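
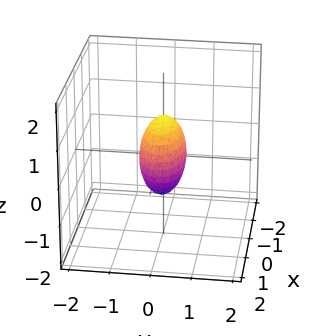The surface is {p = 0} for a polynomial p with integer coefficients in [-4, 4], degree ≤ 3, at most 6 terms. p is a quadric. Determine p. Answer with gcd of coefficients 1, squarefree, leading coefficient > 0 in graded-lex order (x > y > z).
1. deg p = 2. A closed, bounded, convex surface; a quadric.
2. Symmetries: mirror symmetry z ↦ −z ⇒ only even powers of z; mirror symmetry x ↦ −x ⇒ only even powers of x; the y ↦ −y reflection is a symmetry, so y appears only in even powers.
3. From the axis intercepts and sections: the z-axis gridline crossings are at z ∈ {-1, 1}; among the integer gridlines, it crosses the x-axis at x ∈ {-1, 1}.
4. Fitting integer coefficients to these (and the overall shape) gives p.

x^2 + 3*y^2 + z^2 - 1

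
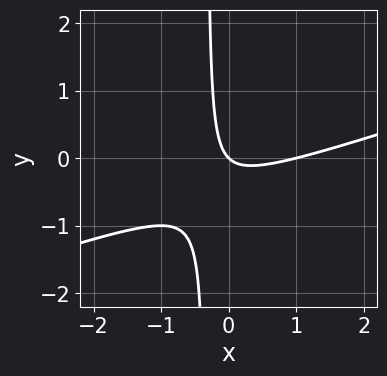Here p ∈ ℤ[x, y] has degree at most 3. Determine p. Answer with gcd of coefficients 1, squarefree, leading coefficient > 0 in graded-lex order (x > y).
x^2 - 3*x*y - x - y

(a) Degree: the shape is more complex than any degree-1 curve, so deg p = 2.
(b) From the axis intercepts and sections: the x-axis gridline crossings are at x ∈ {0, 1}; it crosses the y-axis at the gridline y = 0.
(c) Solving for integer coefficients yields p as stated.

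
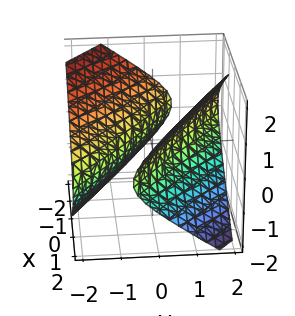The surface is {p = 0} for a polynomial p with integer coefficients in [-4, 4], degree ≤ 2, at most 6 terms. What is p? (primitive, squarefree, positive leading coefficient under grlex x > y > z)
x^2 + 3*x*y + 2*y^2 + y*z - 3*z^2 - 1

(a) There are 2 components. They look like related sheets of one shape, so recover p as a whole.
(b) Degree: a generic line meets the surface in up to 2 points, so deg p = 2.
(c) Reading off the gridlines: among the integer gridlines, it crosses the x-axis at x ∈ {-1, 1}; no z-intercept at any integer in the box.
(d) Assembling these constraints gives the stated polynomial.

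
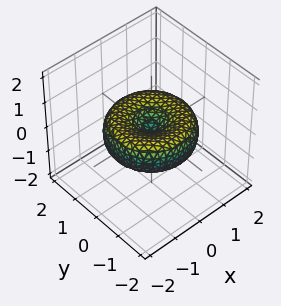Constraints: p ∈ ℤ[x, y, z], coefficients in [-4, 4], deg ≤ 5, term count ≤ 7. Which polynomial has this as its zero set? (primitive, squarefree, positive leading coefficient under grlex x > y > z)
x^4 + 2*x^2*y^2 + y^4 - 2*x^2 - 2*y^2 + 3*z^2

First, the degree is 4 — no degree-3 surface has this shape.
Then, symmetry: the z-axis is an axis of rotation, so x and y enter only as x² + y².
Then, from the visible intercepts: one x-axis crossing is at x = 0; it crosses the z-axis at the gridline z = 0.
Finally, together with the visible shape, these determine p as stated.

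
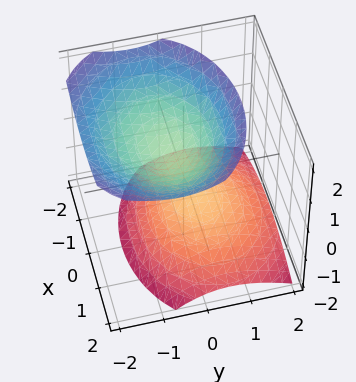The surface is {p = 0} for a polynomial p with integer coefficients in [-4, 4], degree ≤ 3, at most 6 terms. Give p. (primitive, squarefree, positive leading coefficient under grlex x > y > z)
The picture has 2 separate pieces.
The degree is 2 — the shape is more complex than any degree-1 surface.
From the axis intercepts and sections: it misses every integer gridline on the x-axis; it misses every integer gridline on the y-axis.
Putting this together gives p.

2*x^2 + 3*y^2 + 2*y*z - 3*z^2 + 2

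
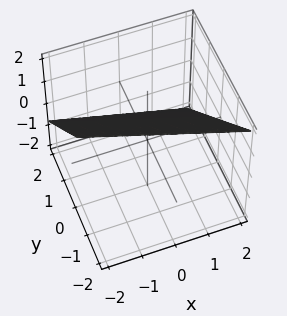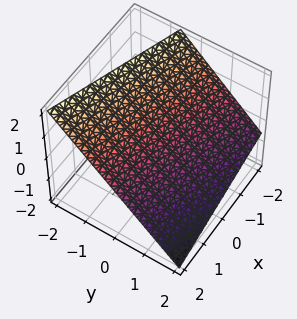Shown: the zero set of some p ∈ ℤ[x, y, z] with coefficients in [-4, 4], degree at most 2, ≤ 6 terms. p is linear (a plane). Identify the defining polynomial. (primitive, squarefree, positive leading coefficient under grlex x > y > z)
First, deg p = 1.
Then, against the integer gridlines: one x-axis crossing is at x = 2.
Finally, assembling these constraints gives the stated polynomial.

x + 3*y + 3*z - 2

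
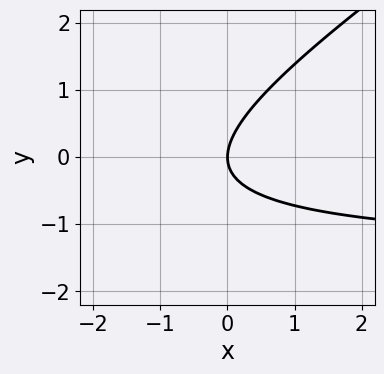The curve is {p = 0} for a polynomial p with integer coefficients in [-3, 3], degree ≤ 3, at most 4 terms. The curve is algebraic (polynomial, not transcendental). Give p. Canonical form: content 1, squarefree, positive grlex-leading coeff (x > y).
2*x*y - 3*y^2 + 3*x

First, the degree is 2 — a generic line meets the curve in up to 2 points.
Next, observable constraints: one x-axis crossing is at x = 0; it meets the y-axis at y = 0 (among the integer gridlines).
Finally, assembling these constraints gives the stated polynomial.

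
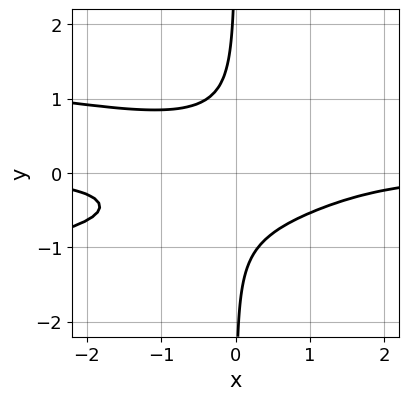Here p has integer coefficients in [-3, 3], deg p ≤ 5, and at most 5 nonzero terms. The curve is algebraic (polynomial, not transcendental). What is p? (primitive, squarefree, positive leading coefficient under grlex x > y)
3*x*y^3 + x^2*y + 1

First, deg p = 4. The shape is more complex than any degree-3 curve.
Next, from the axis intercepts and sections: the curve avoids every integer y-axis point in the box; no x-intercept at any integer in the box.
Finally, these observations pin down the coefficients.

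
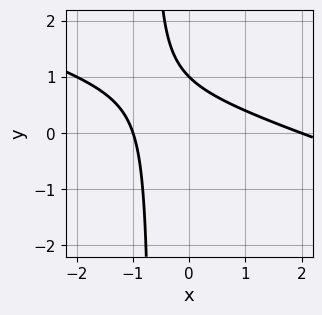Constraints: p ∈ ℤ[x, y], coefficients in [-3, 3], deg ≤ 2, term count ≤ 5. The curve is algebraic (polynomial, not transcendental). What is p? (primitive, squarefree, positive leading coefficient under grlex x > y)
x^2 + 3*x*y - x + 2*y - 2

1. deg p = 2. The shape is more complex than any degree-1 curve.
2. Checking where it meets the axes: among the integer gridlines, it crosses the x-axis at x ∈ {-1, 2}; it crosses the y-axis at the gridline y = 1.
3. Putting this together gives p.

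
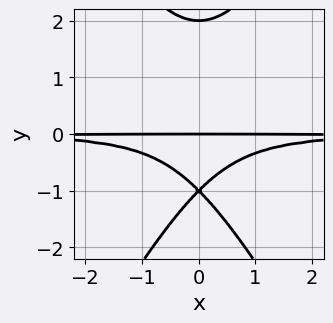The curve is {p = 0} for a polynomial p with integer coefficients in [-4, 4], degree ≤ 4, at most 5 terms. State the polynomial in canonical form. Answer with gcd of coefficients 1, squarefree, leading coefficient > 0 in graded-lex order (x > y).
3*x^2*y^2 - y^4 + 3*y^2 + 2*y

First, deg p = 4.
Then, symmetries: the x ↦ −x reflection is a symmetry, so x appears only in even powers.
Next, from the axis intercepts and sections: among the integer gridlines, it crosses the y-axis at y ∈ {-1, 0, 2}; every point of the x-axis in the box is on the curve.
Finally, putting this together gives p.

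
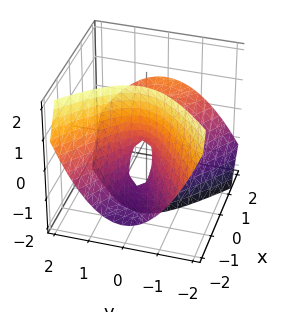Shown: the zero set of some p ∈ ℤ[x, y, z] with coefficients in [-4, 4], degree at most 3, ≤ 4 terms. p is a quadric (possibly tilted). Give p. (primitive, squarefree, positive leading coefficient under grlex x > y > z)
First, degree: a generic line meets the surface in up to 2 points, so deg p = 2.
Next, checking where it meets the axes: it meets the y-axis at y = 0 (among the integer gridlines); it meets the x-axis at x = 0 (among the integer gridlines).
Finally, matching integer coefficients to the picture gives p.

x^2 - 2*x*z - 2*y^2 - z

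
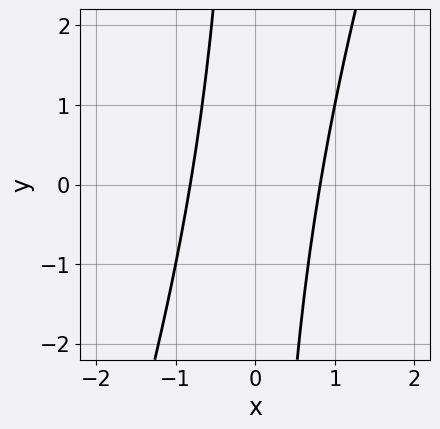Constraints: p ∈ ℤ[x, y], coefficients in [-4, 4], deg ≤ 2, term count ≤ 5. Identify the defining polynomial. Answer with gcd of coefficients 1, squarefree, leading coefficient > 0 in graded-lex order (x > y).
Degree: the shape is more complex than any degree-1 curve, so deg p = 2.
Against the integer gridlines: no y-intercept at any integer in the box.
Assembling these constraints gives the stated polynomial.

3*x^2 - x*y - 2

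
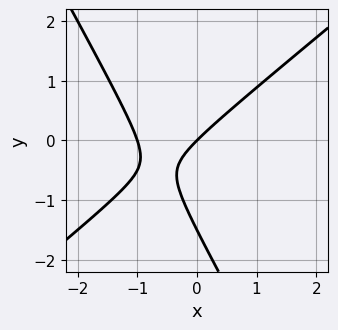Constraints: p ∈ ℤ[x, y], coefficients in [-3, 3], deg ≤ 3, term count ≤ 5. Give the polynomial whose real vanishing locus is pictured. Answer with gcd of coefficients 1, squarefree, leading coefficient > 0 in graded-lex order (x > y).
1. The degree is 2 — a generic line meets the curve in up to 2 points.
2. From the visible intercepts: the x-axis gridline crossings are at x ∈ {-1, 0}; it meets the y-axis at y = 0 (among the integer gridlines).
3. Fitting integer coefficients to these (and the overall shape) gives p.

3*x^2 - 2*x*y - 2*y^2 + 3*x - 3*y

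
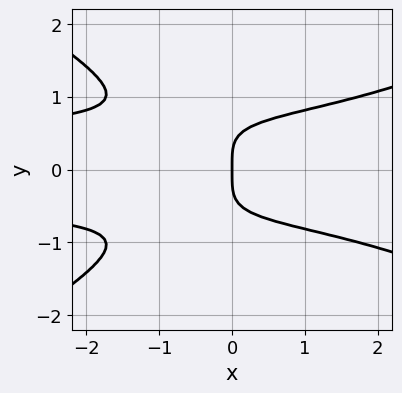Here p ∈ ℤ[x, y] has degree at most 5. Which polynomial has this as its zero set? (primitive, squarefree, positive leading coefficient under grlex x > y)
x^2*y^2 - 3*y^4 - 2*x*y^2 + 2*x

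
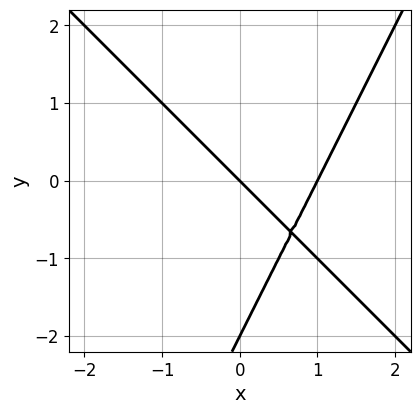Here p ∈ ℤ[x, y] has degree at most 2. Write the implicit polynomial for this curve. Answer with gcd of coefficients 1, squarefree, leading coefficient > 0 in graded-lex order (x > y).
1. The degree is 2 — the shape is more complex than any degree-1 curve.
2. From the visible intercepts: among the integer gridlines, it crosses the y-axis at y ∈ {-2, 0}; the x-axis gridline crossings are at x ∈ {0, 1}.
3. The integer polynomial consistent with all of this is the stated p.

2*x^2 + x*y - y^2 - 2*x - 2*y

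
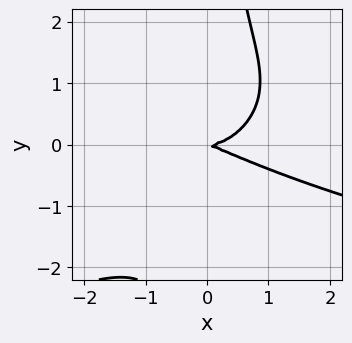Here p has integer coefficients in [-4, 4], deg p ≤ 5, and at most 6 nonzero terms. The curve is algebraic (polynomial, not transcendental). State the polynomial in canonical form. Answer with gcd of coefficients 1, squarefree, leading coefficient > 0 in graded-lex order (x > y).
2*x*y^3 + x^3 + 2*x^2*y - x*y - 3*y^2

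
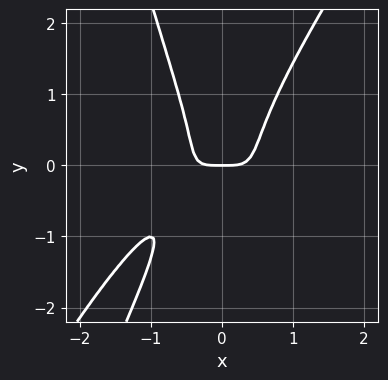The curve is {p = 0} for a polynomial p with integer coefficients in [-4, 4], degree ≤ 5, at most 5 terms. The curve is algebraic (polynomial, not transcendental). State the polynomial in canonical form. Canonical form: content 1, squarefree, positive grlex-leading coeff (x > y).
(a) Degree: a generic line meets the curve in up to 4 points, so deg p = 4.
(b) Observable constraints: it meets the x-axis at x = 0 (among the integer gridlines); it meets the y-axis at y = 0 (among the integer gridlines).
(c) The integer polynomial consistent with all of this is the stated p.

3*x^4 - 2*x^3*y + 3*x^2*y - y^3 - y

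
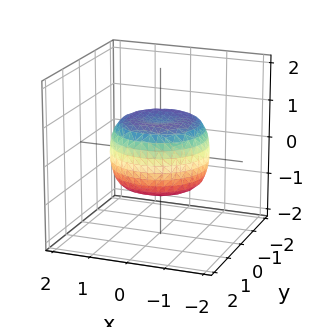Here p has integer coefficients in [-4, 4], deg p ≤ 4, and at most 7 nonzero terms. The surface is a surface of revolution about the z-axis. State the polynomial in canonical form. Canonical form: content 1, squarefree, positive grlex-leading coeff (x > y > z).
2*x^4 + 4*x^2*y^2 + 2*y^4 - 2*x^2 - 2*y^2 + 3*z^2 - 2

Degree: no degree-3 surface has this shape, so deg p = 4.
By symmetry, every cross-section ⟂ z is a circle, so x, y appear only via x² + y².
Observable constraints: a circular section at z = 0 has radius between 1 and 2.
Fitting integer coefficients to these (and the overall shape) gives p.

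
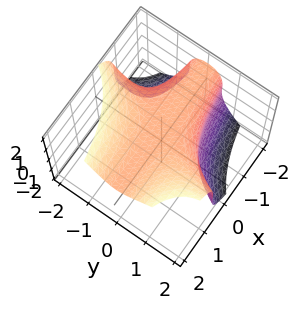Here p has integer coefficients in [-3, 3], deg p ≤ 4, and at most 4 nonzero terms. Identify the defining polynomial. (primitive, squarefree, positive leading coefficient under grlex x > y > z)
3*x*y^2 - y^3 - z^3 + 2

(a) Degree: the shape is more complex than any degree-2 surface, so deg p = 3.
(b) Reading off the gridlines: the surface avoids every integer x-axis point in the box.
(c) These observations pin down the coefficients.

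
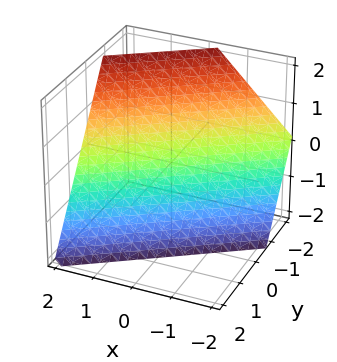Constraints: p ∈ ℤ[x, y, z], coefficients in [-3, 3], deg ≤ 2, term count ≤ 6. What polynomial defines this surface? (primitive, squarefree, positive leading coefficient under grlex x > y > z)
2*x - 3*y - 2*z - 2

(a) deg p = 1. The surface is flat (a plane).
(b) From the axis intercepts and sections: it crosses the x-axis at the gridline x = 1; it crosses the z-axis at the gridline z = -1.
(c) Assembling these constraints gives the stated polynomial.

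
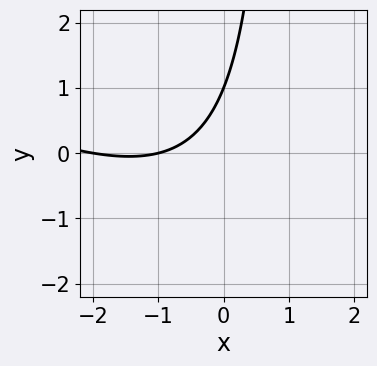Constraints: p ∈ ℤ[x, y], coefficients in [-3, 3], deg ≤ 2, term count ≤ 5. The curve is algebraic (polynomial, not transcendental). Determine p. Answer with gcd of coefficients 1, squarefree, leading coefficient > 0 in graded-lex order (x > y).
x^2 + 2*x*y + 3*x - 2*y + 2

First, degree: a generic line meets the curve in up to 2 points, so deg p = 2.
Then, reading off the gridlines: one y-axis crossing is at y = 1; the x-axis gridline crossings are at x ∈ {-2, -1}.
Finally, these observations pin down the coefficients.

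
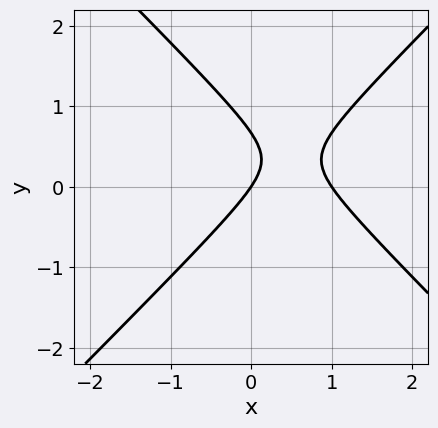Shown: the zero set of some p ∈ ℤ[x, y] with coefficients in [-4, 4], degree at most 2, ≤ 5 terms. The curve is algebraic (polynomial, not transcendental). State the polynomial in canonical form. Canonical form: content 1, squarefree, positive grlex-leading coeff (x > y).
3*x^2 - 3*y^2 - 3*x + 2*y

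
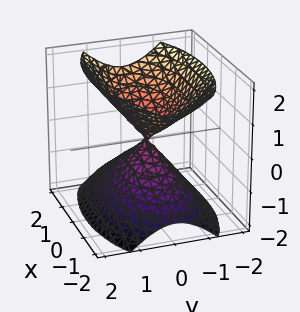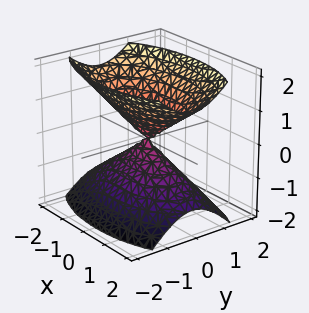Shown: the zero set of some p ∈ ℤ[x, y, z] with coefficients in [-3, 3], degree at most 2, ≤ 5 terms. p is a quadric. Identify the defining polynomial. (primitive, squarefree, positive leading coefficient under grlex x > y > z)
(a) I count 2 distinct pieces. Treating them together as one polynomial.
(b) The degree is 2 — two nappes meeting at a single point; a quadric.
(c) Symmetries: it's symmetric under z → −z, forcing even powers of z; it's symmetric under x → −x, forcing even powers of x; it's symmetric under y → −y, forcing even powers of y.
(d) From the visible intercepts: it meets the y-axis at y = 0 (among the integer gridlines); it crosses the z-axis at the gridline z = 0; it crosses the x-axis at the gridline x = 0.
(e) Fitting integer coefficients to these (and the overall shape) gives p.

x^2 + 3*y^2 - 2*z^2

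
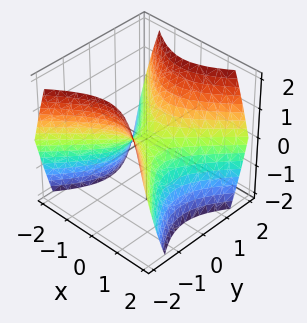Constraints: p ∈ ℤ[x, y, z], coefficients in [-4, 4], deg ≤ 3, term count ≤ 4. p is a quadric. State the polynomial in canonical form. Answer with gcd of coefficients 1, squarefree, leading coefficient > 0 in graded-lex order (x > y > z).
(a) deg p = 2.
(b) Symmetries: the y ↦ −y reflection is a symmetry, so y appears only in even powers; the x ↦ −x reflection is a symmetry, so x appears only in even powers.
(c) From the axis intercepts and sections: it crosses the x-axis at the gridline x = 0; one z-axis crossing is at z = 0.
(d) The integer polynomial consistent with all of this is the stated p.

x^2 - y^2 + z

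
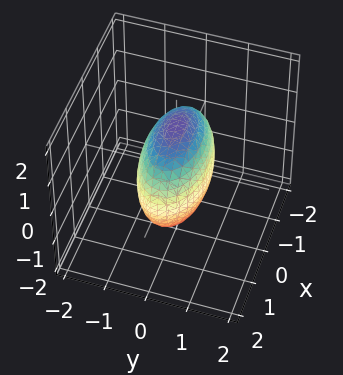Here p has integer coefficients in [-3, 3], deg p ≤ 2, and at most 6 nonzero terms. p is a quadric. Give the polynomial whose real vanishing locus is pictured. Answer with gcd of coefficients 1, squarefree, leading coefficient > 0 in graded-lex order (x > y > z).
First, degree: bounded and convex; a quadric, so deg p = 2.
Next, symmetries: it's symmetric under y → −y, forcing even powers of y; the x ↦ −x reflection is a symmetry, so x appears only in even powers; it's symmetric under z → −z, forcing even powers of z.
Finally, fitting integer coefficients to these (and the overall shape) gives p.

x^2 + 3*y^2 + z^2 - 2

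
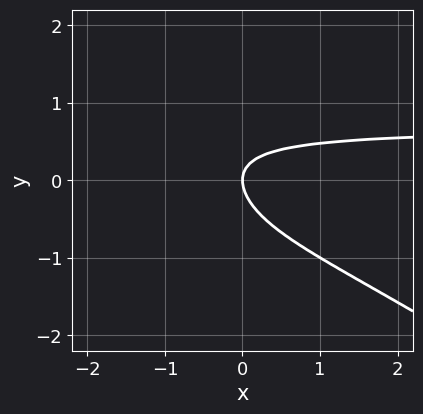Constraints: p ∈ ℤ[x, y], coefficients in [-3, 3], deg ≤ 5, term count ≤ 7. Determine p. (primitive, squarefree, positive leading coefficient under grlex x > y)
2*x*y^3 + 3*y^4 + 2*x*y + 3*y^2 - 2*x

First, deg p = 4. The shape is more complex than any degree-3 curve.
Then, from the axis intercepts and sections: one x-axis crossing is at x = 0; it meets the y-axis at y = 0 (among the integer gridlines).
Finally, fitting integer coefficients to these (and the overall shape) gives p.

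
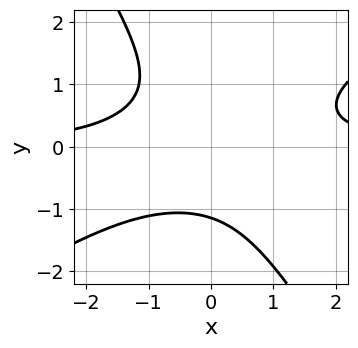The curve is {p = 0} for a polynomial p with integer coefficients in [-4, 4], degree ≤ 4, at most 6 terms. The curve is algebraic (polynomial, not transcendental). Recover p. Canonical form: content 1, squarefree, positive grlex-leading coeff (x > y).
First, degree: the shape is more complex than any degree-2 curve, so deg p = 3.
Then, against the integer gridlines: the curve avoids every integer x-axis point in the box.
Finally, solving for integer coefficients yields p as stated.

2*x^2*y - 2*x*y^2 - 2*y^3 - 3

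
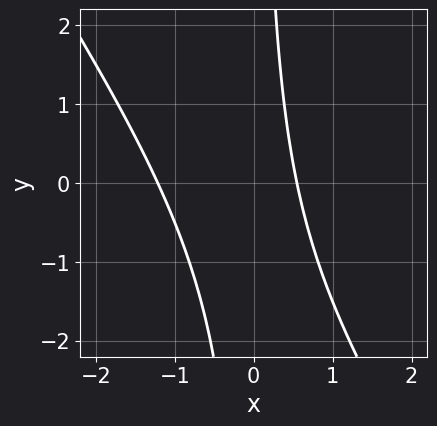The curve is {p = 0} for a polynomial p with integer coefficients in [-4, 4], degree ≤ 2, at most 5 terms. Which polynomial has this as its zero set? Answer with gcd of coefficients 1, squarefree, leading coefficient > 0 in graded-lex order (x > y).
3*x^2 + 2*x*y + 2*x - 2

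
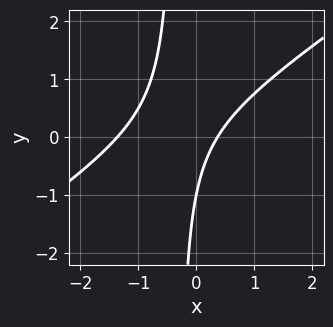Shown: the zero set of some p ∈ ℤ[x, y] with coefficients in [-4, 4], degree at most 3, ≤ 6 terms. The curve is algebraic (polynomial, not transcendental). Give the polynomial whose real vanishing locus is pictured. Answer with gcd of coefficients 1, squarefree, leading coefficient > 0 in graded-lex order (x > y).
2*x^2 - 3*x*y + 2*x - y - 1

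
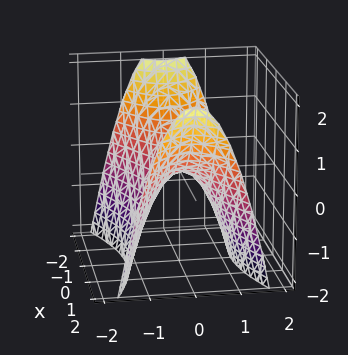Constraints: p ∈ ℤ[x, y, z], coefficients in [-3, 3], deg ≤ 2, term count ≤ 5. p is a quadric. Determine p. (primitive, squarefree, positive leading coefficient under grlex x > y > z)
(a) Degree: a hyperbolic paraboloid; a quadric, so deg p = 2.
(b) Symmetries: mirror symmetry x ↦ −x ⇒ only even powers of x; it's symmetric under y → −y, forcing even powers of y.
(c) Checking where it meets the axes: it crosses the x-axis at the gridline x = 0; it meets the z-axis at z = 0 (among the integer gridlines); it crosses the y-axis at the gridline y = 0.
(d) Putting this together gives p.

x^2 - 3*y^2 - 2*z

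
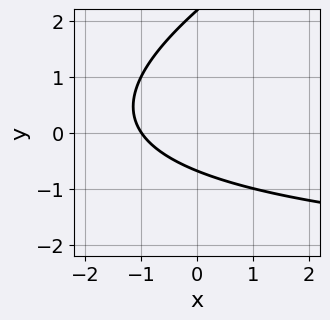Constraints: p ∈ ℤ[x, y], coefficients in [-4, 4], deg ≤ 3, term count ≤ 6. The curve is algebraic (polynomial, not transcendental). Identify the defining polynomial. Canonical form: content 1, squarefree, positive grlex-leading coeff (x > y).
x*y - 2*y^2 + 3*x + 3*y + 3

(a) Degree: no degree-1 curve has this shape, so deg p = 2.
(b) Reading off the gridlines: one x-axis crossing is at x = -1.
(c) Matching integer coefficients to the picture gives p.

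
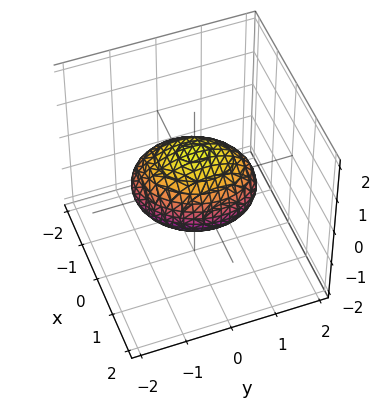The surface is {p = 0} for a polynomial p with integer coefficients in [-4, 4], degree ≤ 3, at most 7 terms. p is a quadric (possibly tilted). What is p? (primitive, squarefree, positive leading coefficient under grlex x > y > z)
3*x^2 - x*y + 2*y^2 + 3*z^2 - 3

Degree: no degree-1 surface has this shape, so deg p = 2.
From the axis intercepts and sections: among the integer gridlines, it crosses the x-axis at x ∈ {-1, 1}; the z-axis gridline crossings are at z ∈ {-1, 1}.
Matching integer coefficients to the picture gives p.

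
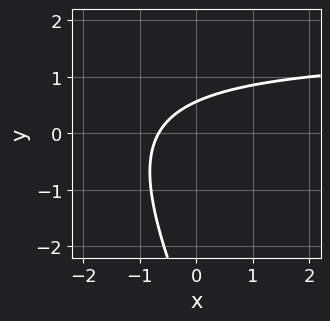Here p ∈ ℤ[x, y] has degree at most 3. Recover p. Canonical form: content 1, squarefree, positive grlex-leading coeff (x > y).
2*x*y + y^2 - 3*x + 3*y - 2

1. Degree: the shape is more complex than any degree-1 curve, so deg p = 2.
2. Matching integer coefficients to the picture gives p.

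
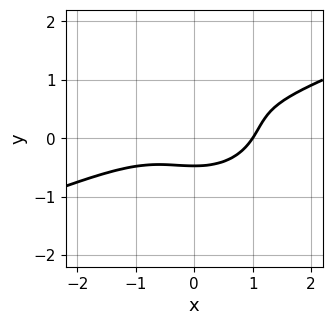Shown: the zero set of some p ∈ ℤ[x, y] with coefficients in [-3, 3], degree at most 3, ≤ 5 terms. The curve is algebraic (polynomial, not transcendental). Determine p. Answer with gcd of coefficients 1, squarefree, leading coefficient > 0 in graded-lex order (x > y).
x^3 - 2*x^2*y - 3*y^3 + 3*y^2 - 1

1. deg p = 3.
2. Against the integer gridlines: one x-axis crossing is at x = 1.
3. Fitting integer coefficients to these (and the overall shape) gives p.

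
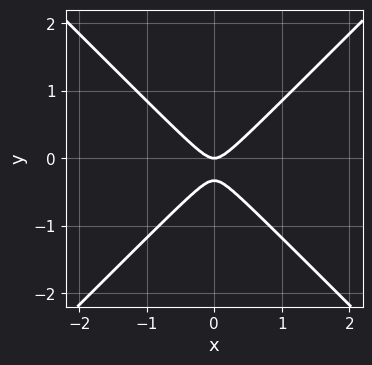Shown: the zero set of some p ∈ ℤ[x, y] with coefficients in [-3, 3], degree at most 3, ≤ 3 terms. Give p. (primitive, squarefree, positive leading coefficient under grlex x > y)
The degree is 2 — no degree-1 curve has this shape.
Symmetries: the x ↦ −x reflection is a symmetry, so x appears only in even powers.
Reading off the gridlines: one y-axis crossing is at y = 0; it crosses the x-axis at the gridline x = 0.
Matching integer coefficients to the picture gives p.

3*x^2 - 3*y^2 - y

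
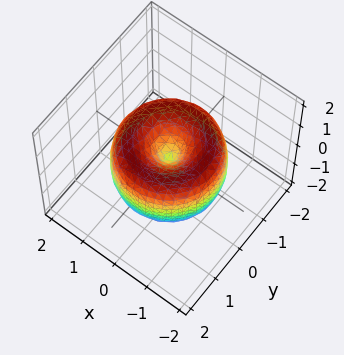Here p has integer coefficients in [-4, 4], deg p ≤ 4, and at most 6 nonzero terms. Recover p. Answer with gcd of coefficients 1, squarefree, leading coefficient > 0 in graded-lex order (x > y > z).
(a) The degree is 4 — the shape is more complex than any degree-3 surface.
(b) Symmetry: every cross-section ⟂ z is a circle, so x, y appear only via x² + y².
(c) From the visible intercepts: it crosses the y-axis at the gridline y = 0; it crosses the x-axis at the gridline x = 0; one z-axis crossing is at z = 0.
(d) Fitting integer coefficients to these (and the overall shape) gives p.

x^4 + 2*x^2*y^2 + y^4 - 2*x^2 - 2*y^2 + z^2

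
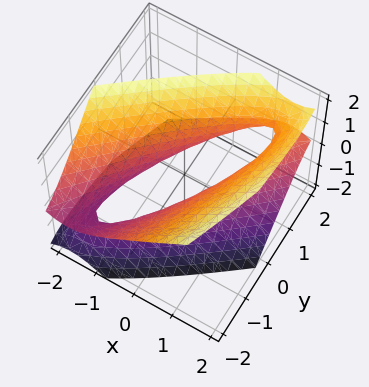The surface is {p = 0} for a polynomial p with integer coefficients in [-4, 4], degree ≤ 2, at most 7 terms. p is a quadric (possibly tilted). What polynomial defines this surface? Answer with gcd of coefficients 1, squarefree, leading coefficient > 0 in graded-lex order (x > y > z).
2*x^2 - 3*x*y + y^2 + 2*y*z - 2*z^2 - 1

1. Degree: the shape is more complex than any degree-1 surface, so deg p = 2.
2. From the visible intercepts: the surface avoids every integer z-axis point in the box; among the integer gridlines, it crosses the y-axis at y ∈ {-1, 1}.
3. Solving for integer coefficients yields p as stated.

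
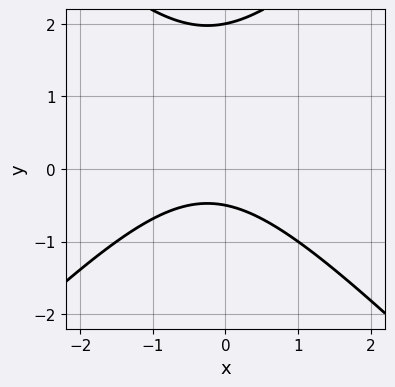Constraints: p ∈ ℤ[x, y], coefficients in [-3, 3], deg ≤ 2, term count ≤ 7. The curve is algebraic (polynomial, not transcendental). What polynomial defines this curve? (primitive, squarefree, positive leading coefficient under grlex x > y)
2*x^2 - 2*y^2 + x + 3*y + 2

First, the degree is 2 — no degree-1 curve has this shape.
Next, reading off the gridlines: one y-axis crossing is at y = 2; it misses every integer gridline on the x-axis.
Finally, putting this together gives p.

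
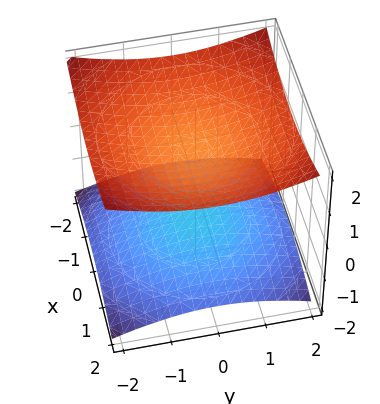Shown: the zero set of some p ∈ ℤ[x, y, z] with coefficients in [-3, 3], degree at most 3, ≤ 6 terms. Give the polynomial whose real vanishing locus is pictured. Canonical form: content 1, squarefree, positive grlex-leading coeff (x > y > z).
x^2 + y^2 - 3*z^2 + 3

1. The picture has 2 separate pieces. They look like related sheets of one shape, so recover p as a whole.
2. Degree: two separate bowl-shaped sheets opening away from each other; a quadric, so deg p = 2.
3. Symmetry: the surface is invariant under rotation about z: p = q(x² + y², z); mirror symmetry z ↦ −z ⇒ only even powers of z.
4. From the axis intercepts and sections: no y-intercept at any integer in the box; no x-intercept at any integer in the box; the z-axis gridline crossings are at z ∈ {-1, 1}.
5. Solving for integer coefficients yields p as stated.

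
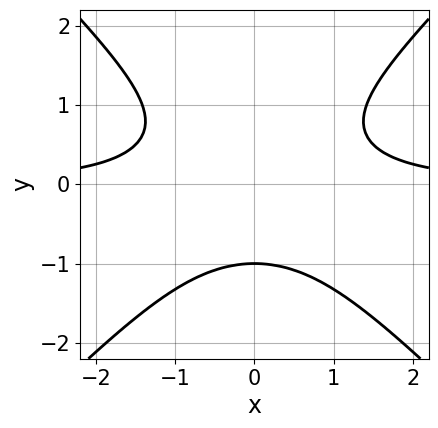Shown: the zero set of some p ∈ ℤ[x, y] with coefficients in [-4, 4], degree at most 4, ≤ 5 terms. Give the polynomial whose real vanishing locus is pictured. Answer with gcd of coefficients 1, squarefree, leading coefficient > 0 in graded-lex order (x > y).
First, deg p = 3.
Next, symmetries: it's symmetric under x → −x, forcing even powers of x.
Then, against the integer gridlines: it meets the y-axis at y = -1 (among the integer gridlines); it misses every integer gridline on the x-axis.
Finally, assembling these constraints gives the stated polynomial.

x^2*y - y^3 - 1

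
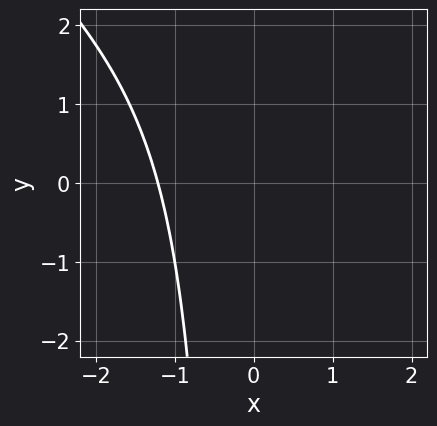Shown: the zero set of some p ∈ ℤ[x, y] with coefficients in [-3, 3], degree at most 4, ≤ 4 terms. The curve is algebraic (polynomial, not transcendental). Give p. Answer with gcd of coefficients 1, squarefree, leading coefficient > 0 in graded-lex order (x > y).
deg p = 3. The shape is more complex than any degree-2 curve.
Against the integer gridlines: no y-intercept at any integer in the box.
These observations pin down the coefficients.

x^3 + x^2*y + x + 3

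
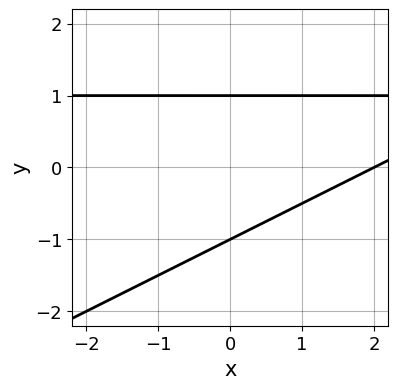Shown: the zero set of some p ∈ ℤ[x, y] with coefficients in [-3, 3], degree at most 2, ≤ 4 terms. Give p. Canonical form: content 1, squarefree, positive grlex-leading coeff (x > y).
x*y - 2*y^2 - x + 2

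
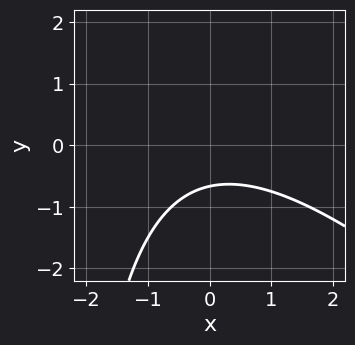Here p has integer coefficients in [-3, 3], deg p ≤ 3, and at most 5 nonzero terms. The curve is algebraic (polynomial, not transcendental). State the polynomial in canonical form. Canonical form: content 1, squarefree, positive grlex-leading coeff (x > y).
First, the degree is 2 — no degree-1 curve has this shape.
Then, observable constraints: the curve avoids every integer x-axis point in the box.
Finally, solving for integer coefficients yields p as stated.

x^2 + x*y + 3*y + 2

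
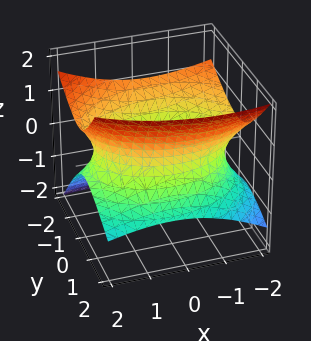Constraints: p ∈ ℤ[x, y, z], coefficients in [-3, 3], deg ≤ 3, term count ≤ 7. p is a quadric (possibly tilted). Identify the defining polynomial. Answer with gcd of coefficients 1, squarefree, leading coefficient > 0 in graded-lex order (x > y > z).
x^2 + x*z + 2*y^2 + 2*y*z - 3*z^2 - 3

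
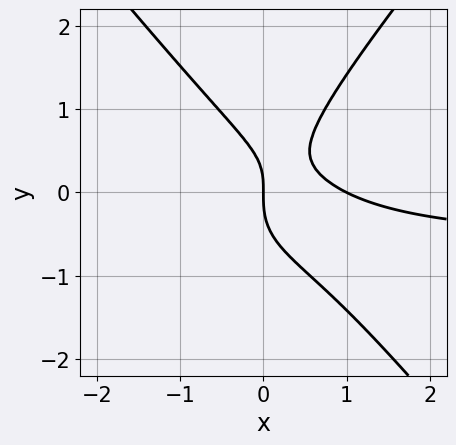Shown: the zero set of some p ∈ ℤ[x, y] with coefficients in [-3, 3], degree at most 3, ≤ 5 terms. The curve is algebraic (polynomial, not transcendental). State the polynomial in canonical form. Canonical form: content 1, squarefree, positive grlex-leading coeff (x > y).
3*x^2*y - 2*y^3 + 2*x^2 + x*y - 2*x

deg p = 3. No degree-2 curve has this shape.
Against the integer gridlines: among the integer gridlines, it crosses the x-axis at x ∈ {0, 1}; it crosses the y-axis at the gridline y = 0.
Together with the visible shape, these determine p as stated.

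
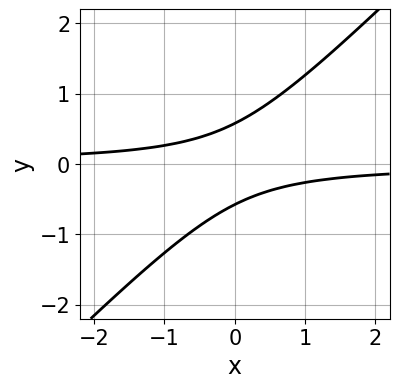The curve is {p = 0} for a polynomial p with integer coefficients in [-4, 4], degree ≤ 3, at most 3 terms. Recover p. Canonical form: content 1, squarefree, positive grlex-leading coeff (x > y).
3*x*y - 3*y^2 + 1

deg p = 2. No degree-1 curve has this shape.
From the axis intercepts and sections: no x-intercept at any integer in the box.
Solving for integer coefficients yields p as stated.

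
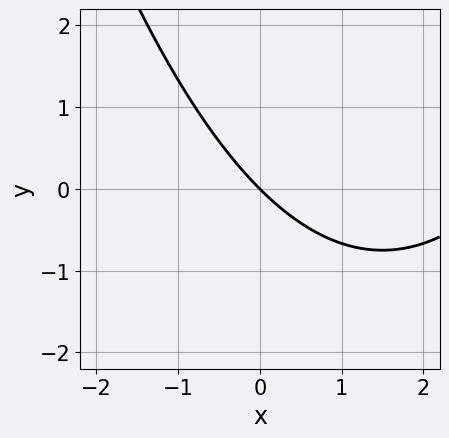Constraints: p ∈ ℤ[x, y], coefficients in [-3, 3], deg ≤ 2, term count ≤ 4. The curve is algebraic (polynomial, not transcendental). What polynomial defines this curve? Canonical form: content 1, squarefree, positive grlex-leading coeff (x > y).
x^2 - 3*x - 3*y

1. deg p = 2. No degree-1 curve has this shape.
2. Reading off the gridlines: it meets the x-axis at x = 0 (among the integer gridlines); one y-axis crossing is at y = 0.
3. Assembling these constraints gives the stated polynomial.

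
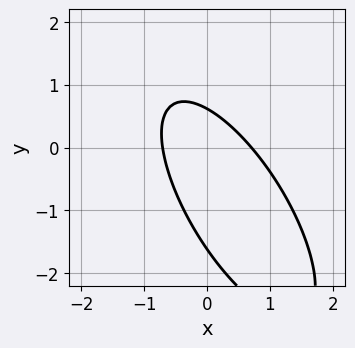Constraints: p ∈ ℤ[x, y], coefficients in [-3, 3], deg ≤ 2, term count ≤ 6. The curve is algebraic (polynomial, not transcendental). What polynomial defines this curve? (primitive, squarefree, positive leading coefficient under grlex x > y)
2*x^2 + 2*x*y + y^2 + y - 1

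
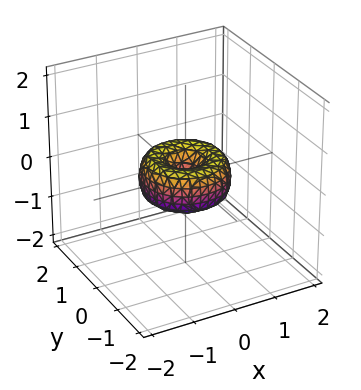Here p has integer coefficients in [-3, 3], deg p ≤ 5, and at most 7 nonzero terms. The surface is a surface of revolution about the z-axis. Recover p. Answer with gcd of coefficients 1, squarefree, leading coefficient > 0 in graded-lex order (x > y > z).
x^4 + 2*x^2*y^2 + y^4 - x^2 - y^2 + z^2

(a) deg p = 4.
(b) Symmetry: every cross-section ⟂ z is a circle, so x, y appear only via x² + y².
(c) Checking where it meets the axes: it crosses the z-axis at the gridline z = 0; a circular section at z = 0 has radius exactly 1; among the integer gridlines, it crosses the x-axis at x ∈ {-1, 0, 1}.
(d) Together with the visible shape, these determine p as stated.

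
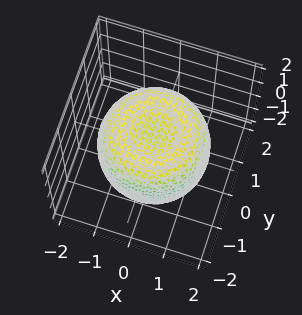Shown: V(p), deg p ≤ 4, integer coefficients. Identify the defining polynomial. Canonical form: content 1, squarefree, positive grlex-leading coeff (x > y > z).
First, deg p = 4. No degree-3 surface has this shape.
Then, symmetries: rotational symmetry about the z-axis ⇒ p depends on x, y only through x² + y².
Then, reading off the gridlines: a circular section at z = -1 has radius between 1 and 2; the z-axis gridline crossings are at z ∈ {-1, 1}.
Finally, putting this together gives p.

2*x^4 + 4*x^2*y^2 + 2*y^4 - 3*x^2 - 3*y^2 + 3*z^2 - 3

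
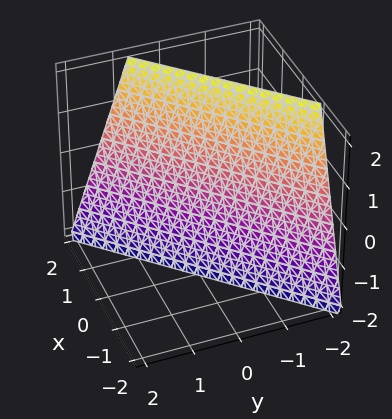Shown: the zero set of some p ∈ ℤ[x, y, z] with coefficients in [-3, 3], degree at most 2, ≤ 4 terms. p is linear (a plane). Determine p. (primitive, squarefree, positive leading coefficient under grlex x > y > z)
(a) deg p = 1. The surface is flat (a plane).
(b) Checking where it meets the axes: it meets the z-axis at z = -2 (among the integer gridlines).
(c) Matching integer coefficients to the picture gives p.

3*x - 3*y - z - 2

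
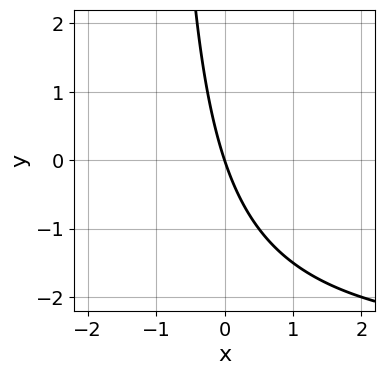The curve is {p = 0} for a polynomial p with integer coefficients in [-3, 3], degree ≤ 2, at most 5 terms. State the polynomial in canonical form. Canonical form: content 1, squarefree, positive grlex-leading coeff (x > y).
x*y + 3*x + y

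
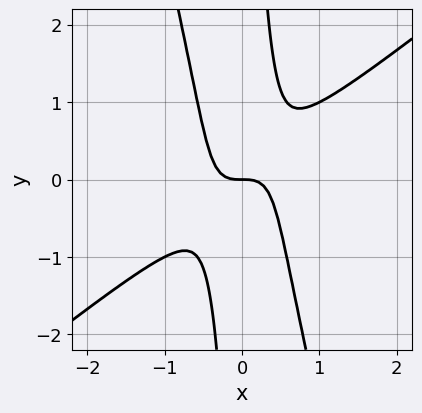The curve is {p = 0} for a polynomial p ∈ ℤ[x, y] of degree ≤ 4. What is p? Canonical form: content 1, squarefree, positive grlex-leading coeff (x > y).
1. deg p = 3. The shape is more complex than any degree-2 curve.
2. From the visible intercepts: one y-axis crossing is at y = 0; it crosses the x-axis at the gridline x = 0.
3. Fitting integer coefficients to these (and the overall shape) gives p.

3*x^3 - 3*x^2*y - x*y^2 + y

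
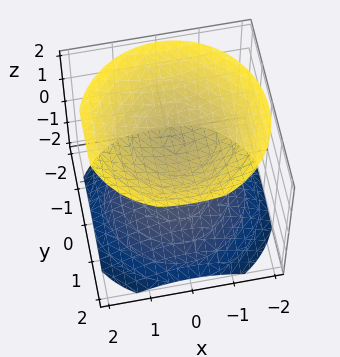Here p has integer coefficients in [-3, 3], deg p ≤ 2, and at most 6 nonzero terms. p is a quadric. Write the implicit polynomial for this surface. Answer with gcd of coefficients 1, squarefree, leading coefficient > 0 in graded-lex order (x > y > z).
2*x^2 + 2*y^2 - 3*z^2 + 3

(a) I count 2 distinct pieces. They look like related sheets of one shape, so recover p as a whole.
(b) deg p = 2. Two separate bowl-shaped sheets opening away from each other; a quadric.
(c) Symmetries: it's symmetric under z → −z, forcing even powers of z; the z-axis is an axis of rotation, so x and y enter only as x² + y².
(d) Checking where it meets the axes: among the integer gridlines, it crosses the z-axis at z ∈ {-1, 1}; no x-intercept at any integer in the box.
(e) Putting this together gives p.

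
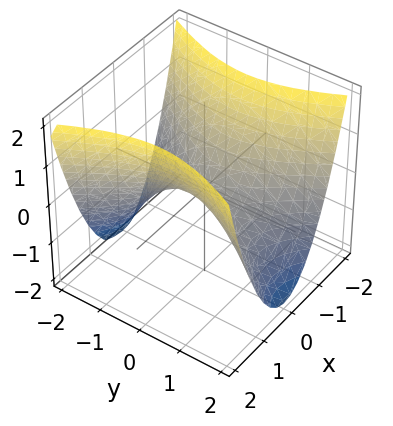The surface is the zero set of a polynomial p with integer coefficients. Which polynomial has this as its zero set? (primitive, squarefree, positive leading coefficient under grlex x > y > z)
1. Degree: a hyperbolic paraboloid; a quadric, so deg p = 2.
2. Symmetries: mirror symmetry y ↦ −y ⇒ only even powers of y; it's symmetric under x → −x, forcing even powers of x.
3. Observable constraints: it meets the y-axis at y = 0 (among the integer gridlines); it crosses the x-axis at the gridline x = 0; it meets the z-axis at z = 0 (among the integer gridlines).
4. Putting this together gives p.

2*x^2 - y^2 - 2*z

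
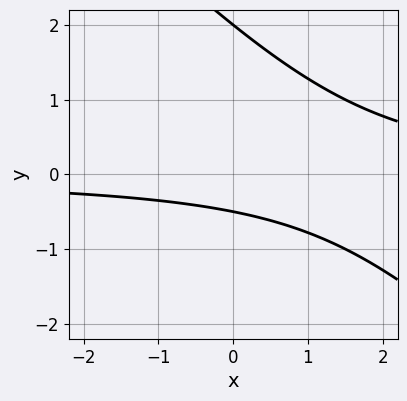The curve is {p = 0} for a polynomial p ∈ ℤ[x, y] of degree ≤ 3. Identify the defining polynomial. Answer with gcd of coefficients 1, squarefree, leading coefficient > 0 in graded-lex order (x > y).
2*x*y + 2*y^2 - 3*y - 2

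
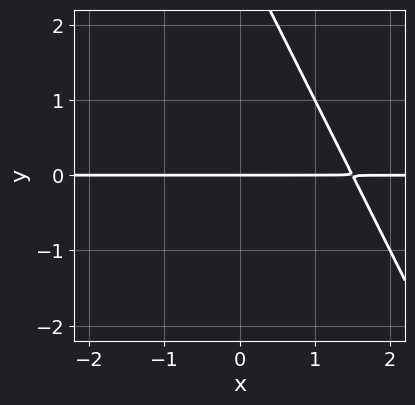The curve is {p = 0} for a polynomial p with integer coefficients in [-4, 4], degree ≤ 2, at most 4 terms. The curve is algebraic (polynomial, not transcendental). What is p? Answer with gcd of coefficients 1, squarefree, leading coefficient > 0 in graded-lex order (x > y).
2*x*y + y^2 - 3*y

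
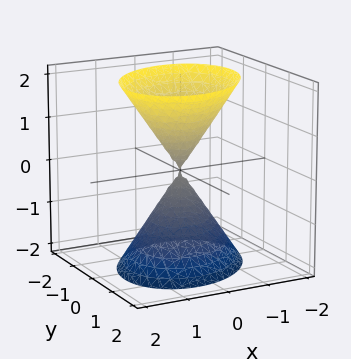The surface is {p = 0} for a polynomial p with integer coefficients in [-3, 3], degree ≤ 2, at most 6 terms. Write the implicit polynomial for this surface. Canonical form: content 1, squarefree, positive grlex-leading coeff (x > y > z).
1. The picture has 2 separate pieces. They look like related sheets of one shape, so recover p as a whole.
2. Degree: no degree-1 surface has this shape, so deg p = 2.
3. Against the integer gridlines: one z-axis crossing is at z = 0; it crosses the x-axis at the gridline x = 0.
4. Matching integer coefficients to the picture gives p.

2*x^2 - x*y + 2*y^2 - z^2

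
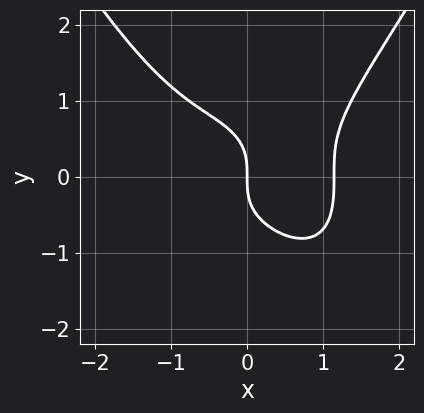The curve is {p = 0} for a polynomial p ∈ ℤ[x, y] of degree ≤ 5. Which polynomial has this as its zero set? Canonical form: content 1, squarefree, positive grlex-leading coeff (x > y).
2*x^4 - 3*y^3 - 3*x

(a) The degree is 4 — a generic line meets the curve in up to 4 points.
(b) Observable constraints: it crosses the y-axis at the gridline y = 0; one x-axis crossing is at x = 0.
(c) These observations pin down the coefficients.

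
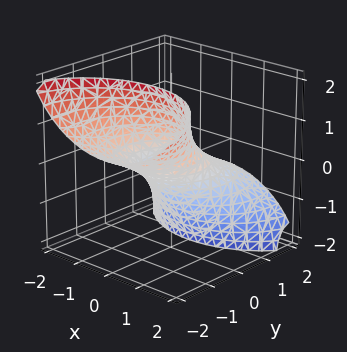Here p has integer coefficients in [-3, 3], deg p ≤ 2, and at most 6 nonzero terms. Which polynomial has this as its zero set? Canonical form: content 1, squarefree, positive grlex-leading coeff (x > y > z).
x^2 + y^2 + 3*y*z + z^2 - 1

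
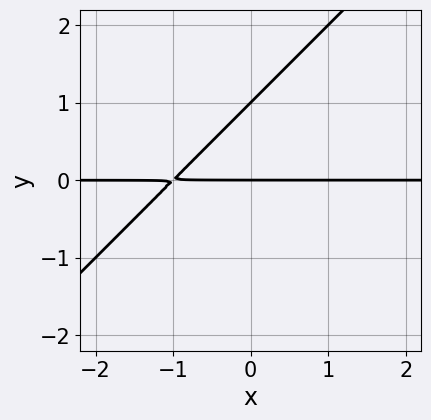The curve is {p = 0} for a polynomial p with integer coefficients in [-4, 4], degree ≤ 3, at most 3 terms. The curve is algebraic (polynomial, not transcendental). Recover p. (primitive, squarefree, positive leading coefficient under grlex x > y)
x*y - y^2 + y

First, the degree is 2 — a generic line meets the curve in up to 2 points.
Then, from the visible intercepts: the visible x-axis segment lies entirely on the curve; the y-axis gridline crossings are at y ∈ {0, 1}.
Finally, solving for integer coefficients yields p as stated.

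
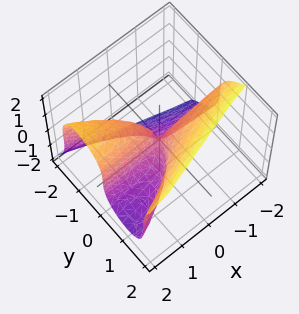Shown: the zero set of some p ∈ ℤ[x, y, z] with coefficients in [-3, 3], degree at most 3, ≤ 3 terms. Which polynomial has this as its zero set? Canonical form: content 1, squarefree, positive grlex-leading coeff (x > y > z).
1. The degree is 3 — the shape is more complex than any degree-2 surface.
2. From the visible intercepts: it crosses the z-axis at the gridline z = 0; one y-axis crossing is at y = 0; the visible x-axis segment lies entirely on the surface.
3. Assembling these constraints gives the stated polynomial.

2*y^3 - z^3 - 3*x*y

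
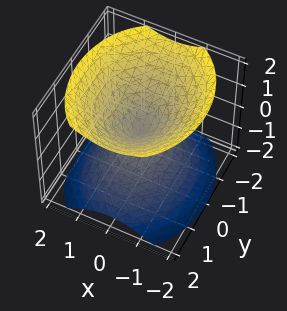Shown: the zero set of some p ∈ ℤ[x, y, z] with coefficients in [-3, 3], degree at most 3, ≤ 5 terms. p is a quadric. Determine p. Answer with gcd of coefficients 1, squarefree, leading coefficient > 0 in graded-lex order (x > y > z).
3*x^2 + 2*y^2 - 3*z^2

1. I count 2 distinct pieces.
2. deg p = 2.
3. Symmetries: it's symmetric under x → −x, forcing even powers of x; mirror symmetry y ↦ −y ⇒ only even powers of y; the z ↦ −z reflection is a symmetry, so z appears only in even powers.
4. Against the integer gridlines: it crosses the y-axis at the gridline y = 0; it meets the x-axis at x = 0 (among the integer gridlines); it meets the z-axis at z = 0 (among the integer gridlines).
5. Solving for integer coefficients yields p as stated.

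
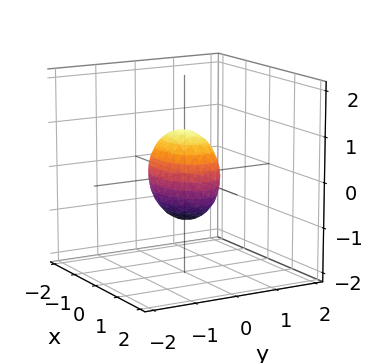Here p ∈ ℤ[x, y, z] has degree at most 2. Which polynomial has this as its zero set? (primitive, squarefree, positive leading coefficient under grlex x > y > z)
x^2 + 2*y^2 + z^2 - 1

First, the degree is 2 — a closed, bounded, convex surface; a quadric.
Then, symmetries: the x ↦ −x reflection is a symmetry, so x appears only in even powers; mirror symmetry y ↦ −y ⇒ only even powers of y; the z ↦ −z reflection is a symmetry, so z appears only in even powers.
Then, against the integer gridlines: among the integer gridlines, it crosses the z-axis at z ∈ {-1, 1}; among the integer gridlines, it crosses the x-axis at x ∈ {-1, 1}.
Finally, putting this together gives p.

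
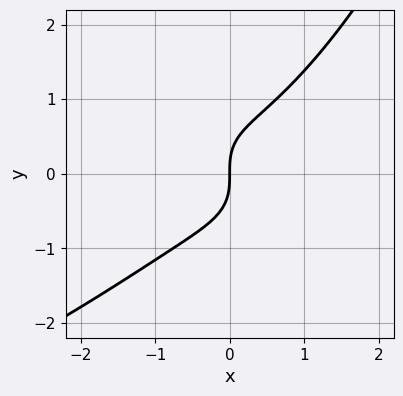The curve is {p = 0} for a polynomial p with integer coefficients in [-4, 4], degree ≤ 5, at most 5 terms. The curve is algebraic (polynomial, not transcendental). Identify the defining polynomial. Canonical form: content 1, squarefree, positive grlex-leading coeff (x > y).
x^2*y^2 + 3*x^3 - 3*y^3 + 3*x

(a) The degree is 4 — a generic line meets the curve in up to 4 points.
(b) Against the integer gridlines: one y-axis crossing is at y = 0; one x-axis crossing is at x = 0.
(c) The integer polynomial consistent with all of this is the stated p.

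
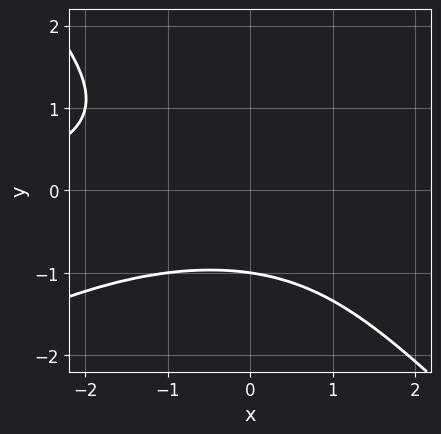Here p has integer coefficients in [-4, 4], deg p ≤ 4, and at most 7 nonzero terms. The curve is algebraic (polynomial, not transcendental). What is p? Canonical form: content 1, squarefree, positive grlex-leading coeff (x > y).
x^2*y - x*y^2 - 2*y^3 - y - 3

(a) The degree is 3 — the shape is more complex than any degree-2 curve.
(b) From the visible intercepts: it crosses the y-axis at the gridline y = -1; no x-intercept at any integer in the box.
(c) Solving for integer coefficients yields p as stated.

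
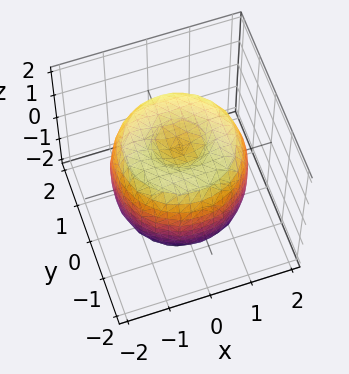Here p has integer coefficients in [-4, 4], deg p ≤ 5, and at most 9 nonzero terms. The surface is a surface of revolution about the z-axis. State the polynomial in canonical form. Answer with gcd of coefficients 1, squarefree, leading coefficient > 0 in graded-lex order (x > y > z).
First, the degree is 4 — a generic line meets the surface in up to 4 points.
Next, symmetry: every cross-section ⟂ z is a circle, so x, y appear only via x² + y².
Next, from the axis intercepts and sections: the z-axis gridline crossings are at z ∈ {-1, 1}; a circular section at z = 1 has radius between 1 and 2.
Finally, matching integer coefficients to the picture gives p.

x^4 + 2*x^2*y^2 + y^4 - 2*x^2 - 2*y^2 + z^2 - 1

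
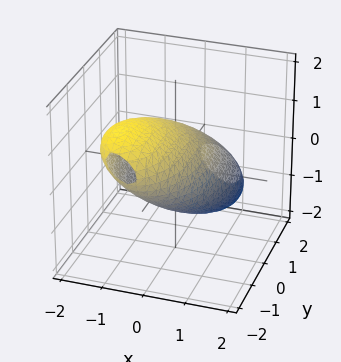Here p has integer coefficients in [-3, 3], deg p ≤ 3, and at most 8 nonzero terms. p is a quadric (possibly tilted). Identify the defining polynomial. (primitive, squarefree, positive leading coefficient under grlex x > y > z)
(a) The degree is 2 — a generic line meets the surface in up to 2 points.
(b) Reading off the gridlines: among the integer gridlines, it crosses the x-axis at x ∈ {-1, 1}; among the integer gridlines, it crosses the z-axis at z ∈ {-1, 1}.
(c) Together with the visible shape, these determine p as stated.

3*x^2 + 3*x*z + y^2 + 2*y*z + 3*z^2 - 3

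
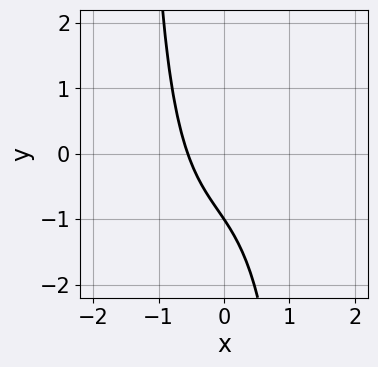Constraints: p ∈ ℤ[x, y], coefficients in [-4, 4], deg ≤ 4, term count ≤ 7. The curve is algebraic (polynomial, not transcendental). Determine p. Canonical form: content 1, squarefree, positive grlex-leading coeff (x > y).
(a) Degree: the shape is more complex than any degree-2 curve, so deg p = 3.
(b) Checking where it meets the axes: one y-axis crossing is at y = -1.
(c) These observations pin down the coefficients.

2*x^3 - x^2*y + 3*x + 2*y + 2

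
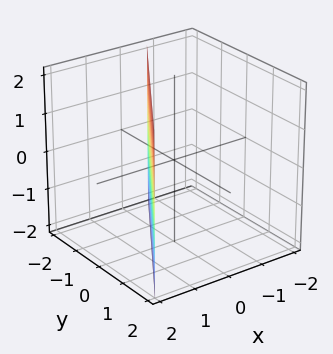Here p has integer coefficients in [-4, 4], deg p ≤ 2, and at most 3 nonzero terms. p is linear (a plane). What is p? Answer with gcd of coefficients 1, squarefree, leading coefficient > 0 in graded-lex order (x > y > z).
3*x - 2*y - 2

(a) Degree: the surface is flat (a plane), so deg p = 1.
(b) From the visible intercepts: no z-intercept at any integer in the box; one y-axis crossing is at y = -1.
(c) These observations pin down the coefficients.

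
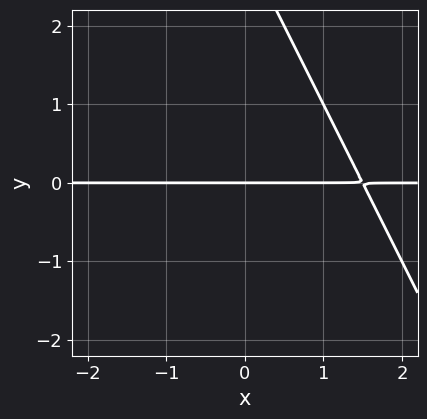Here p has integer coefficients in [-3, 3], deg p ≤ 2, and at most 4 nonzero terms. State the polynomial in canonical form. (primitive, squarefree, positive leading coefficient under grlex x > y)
The degree is 2 — a generic line meets the curve in up to 2 points.
Checking where it meets the axes: it crosses the y-axis at the gridline y = 0; the visible x-axis segment lies entirely on the curve.
Assembling these constraints gives the stated polynomial.

2*x*y + y^2 - 3*y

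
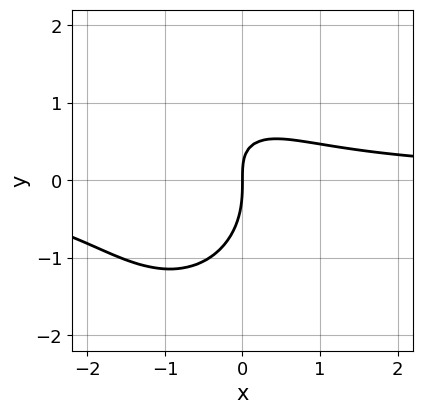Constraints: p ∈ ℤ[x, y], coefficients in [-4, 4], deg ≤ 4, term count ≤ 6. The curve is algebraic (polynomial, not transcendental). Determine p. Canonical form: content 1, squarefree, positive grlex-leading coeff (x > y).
First, degree: the shape is more complex than any degree-2 curve, so deg p = 3.
Next, from the axis intercepts and sections: one y-axis crossing is at y = 0; it meets the x-axis at x = 0 (among the integer gridlines).
Finally, matching integer coefficients to the picture gives p.

3*x^2*y + 2*y^3 + 3*x*y - 3*x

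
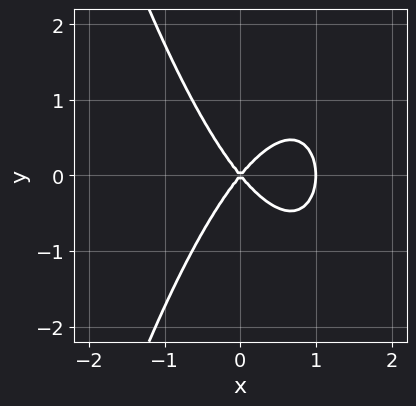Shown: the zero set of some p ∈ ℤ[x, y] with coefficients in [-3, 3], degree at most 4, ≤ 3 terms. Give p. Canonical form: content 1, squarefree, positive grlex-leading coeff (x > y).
3*x^3 - 3*x^2 + 2*y^2

First, degree: a generic line meets the curve in up to 3 points, so deg p = 3.
Then, symmetries: it's symmetric under y → −y, forcing even powers of y.
Next, reading off the gridlines: among the integer gridlines, it crosses the x-axis at x ∈ {0, 1}; it crosses the y-axis at the gridline y = 0.
Finally, matching integer coefficients to the picture gives p.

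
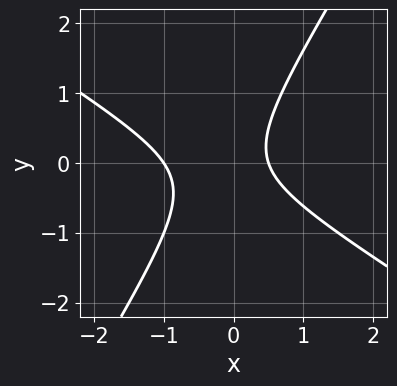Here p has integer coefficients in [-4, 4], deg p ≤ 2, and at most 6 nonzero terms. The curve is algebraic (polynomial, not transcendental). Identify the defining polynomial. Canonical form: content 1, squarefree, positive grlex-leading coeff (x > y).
The degree is 2 — no degree-1 curve has this shape.
From the axis intercepts and sections: the curve avoids every integer y-axis point in the box; it crosses the x-axis at the gridline x = -1.
Together with the visible shape, these determine p as stated.

2*x^2 + 2*x*y - 2*y^2 + x - 1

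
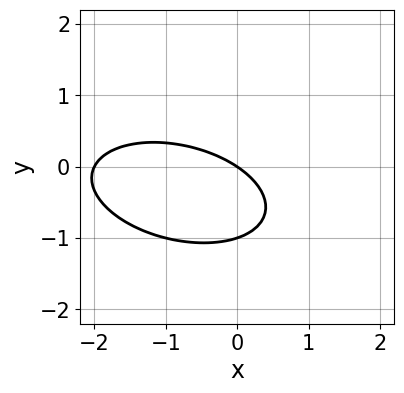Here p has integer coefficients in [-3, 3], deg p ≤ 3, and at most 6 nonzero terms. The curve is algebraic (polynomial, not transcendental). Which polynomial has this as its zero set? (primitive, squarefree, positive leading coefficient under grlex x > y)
1. deg p = 2.
2. From the visible intercepts: among the integer gridlines, it crosses the y-axis at y ∈ {-1, 0}; among the integer gridlines, it crosses the x-axis at x ∈ {-2, 0}.
3. Assembling these constraints gives the stated polynomial.

x^2 + x*y + 3*y^2 + 2*x + 3*y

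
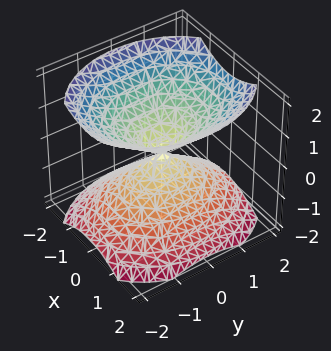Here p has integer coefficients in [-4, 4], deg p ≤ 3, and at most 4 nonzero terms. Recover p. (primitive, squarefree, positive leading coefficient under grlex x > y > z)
First, there are 2 components.
Next, the degree is 2 — a double cone through the origin; a quadric.
Then, symmetries: it's symmetric under z → −z, forcing even powers of z; it's symmetric under y → −y, forcing even powers of y; mirror symmetry x ↦ −x ⇒ only even powers of x.
Then, against the integer gridlines: it meets the x-axis at x = 0 (among the integer gridlines); one z-axis crossing is at z = 0; it meets the y-axis at y = 0 (among the integer gridlines).
Finally, together with the visible shape, these determine p as stated.

3*x^2 + 2*y^2 - 3*z^2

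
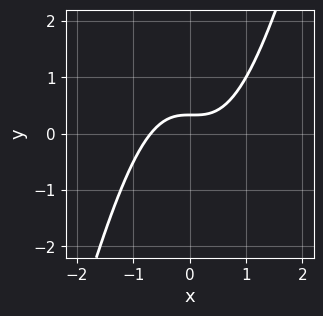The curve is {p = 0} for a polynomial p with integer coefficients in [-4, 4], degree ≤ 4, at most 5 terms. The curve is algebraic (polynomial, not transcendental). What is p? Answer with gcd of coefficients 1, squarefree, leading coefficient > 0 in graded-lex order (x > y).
3*x^3 - x^2*y - 3*y + 1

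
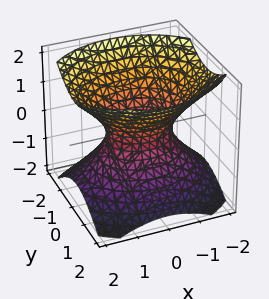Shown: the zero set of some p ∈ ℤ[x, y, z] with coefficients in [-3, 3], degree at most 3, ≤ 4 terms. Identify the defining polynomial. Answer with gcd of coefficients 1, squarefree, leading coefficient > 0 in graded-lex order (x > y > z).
2*x^2 + 3*y^2 - 3*z^2 - 2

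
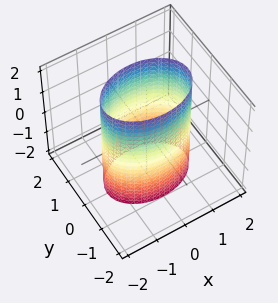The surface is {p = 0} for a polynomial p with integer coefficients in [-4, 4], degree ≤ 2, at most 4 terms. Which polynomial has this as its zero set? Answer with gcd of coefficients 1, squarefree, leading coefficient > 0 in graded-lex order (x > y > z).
x^2 + 2*y^2 - 2

(a) Degree: constant cross-section along one axis; a quadric, so deg p = 2.
(b) Symmetries: mirror symmetry x ↦ −x ⇒ only even powers of x; it's symmetric under z → −z, forcing even powers of z; mirror symmetry y ↦ −y ⇒ only even powers of y.
(c) Checking where it meets the axes: the y-axis gridline crossings are at y ∈ {-1, 1}; the surface avoids every integer z-axis point in the box.
(d) Putting this together gives p.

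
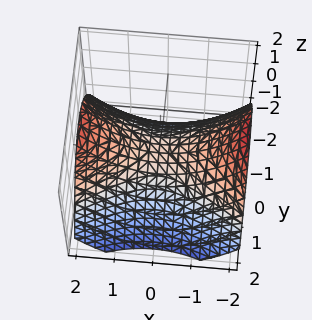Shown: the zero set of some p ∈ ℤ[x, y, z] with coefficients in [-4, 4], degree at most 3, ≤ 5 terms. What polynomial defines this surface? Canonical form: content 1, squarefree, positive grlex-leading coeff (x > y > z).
1. Degree: a hyperbolic paraboloid; a quadric, so deg p = 2.
2. Symmetries: it's symmetric under x → −x, forcing even powers of x; the y ↦ −y reflection is a symmetry, so y appears only in even powers.
3. Checking where it meets the axes: one x-axis crossing is at x = 0; it meets the y-axis at y = 0 (among the integer gridlines); it meets the z-axis at z = 0 (among the integer gridlines).
4. These observations pin down the coefficients.

x^2 - 2*y^2 - 3*z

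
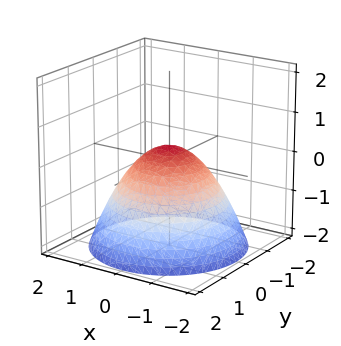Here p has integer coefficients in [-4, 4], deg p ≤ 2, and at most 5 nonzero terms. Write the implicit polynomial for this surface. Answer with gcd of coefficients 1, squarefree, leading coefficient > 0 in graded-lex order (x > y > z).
1. The degree is 2 — no degree-1 surface has this shape.
2. By symmetry, every cross-section ⟂ z is a circle, so x, y appear only via x² + y².
3. Reading off the gridlines: a circular section at z = 0 has radius between 0 and 1.
4. Together with the visible shape, these determine p as stated.

2*x^2 + 2*y^2 + 3*z - 1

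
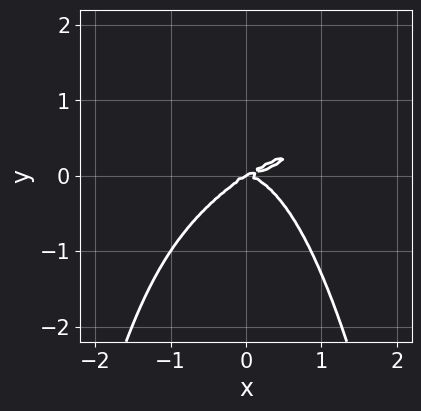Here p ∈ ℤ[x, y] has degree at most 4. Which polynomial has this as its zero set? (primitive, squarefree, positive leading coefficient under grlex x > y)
(a) The degree is 4 — the shape is more complex than any degree-3 curve.
(b) Observable constraints: one x-axis crossing is at x = 0; it crosses the y-axis at the gridline y = 0.
(c) Fitting integer coefficients to these (and the overall shape) gives p.

x^4 - 3*x^3*y + 3*x^2*y^2 - 2*x*y^2 + 3*y^3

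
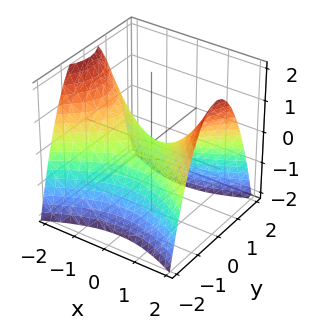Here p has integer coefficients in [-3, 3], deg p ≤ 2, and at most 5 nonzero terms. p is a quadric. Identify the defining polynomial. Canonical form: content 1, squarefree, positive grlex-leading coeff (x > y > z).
x^2 - 2*y^2 - 2*z

(a) deg p = 2. A saddle surface; a quadric.
(b) Symmetries: the x ↦ −x reflection is a symmetry, so x appears only in even powers; it's symmetric under y → −y, forcing even powers of y.
(c) Reading off the gridlines: one z-axis crossing is at z = 0; one y-axis crossing is at y = 0.
(d) The integer polynomial consistent with all of this is the stated p.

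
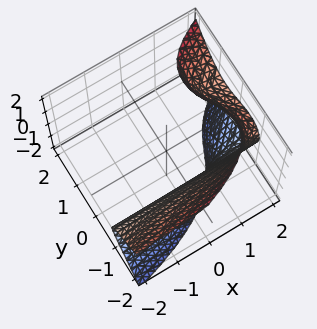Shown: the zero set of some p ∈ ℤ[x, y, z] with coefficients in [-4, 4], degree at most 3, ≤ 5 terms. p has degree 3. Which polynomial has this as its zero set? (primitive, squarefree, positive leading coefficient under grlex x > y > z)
First, degree: no degree-2 surface has this shape, so deg p = 3.
Next, against the integer gridlines: it meets the y-axis at y = -1 (among the integer gridlines); no z-intercept at any integer in the box; it misses every integer gridline on the x-axis.
Finally, assembling these constraints gives the stated polynomial.

x*z^2 - y^3 + y*z - z^2 - 1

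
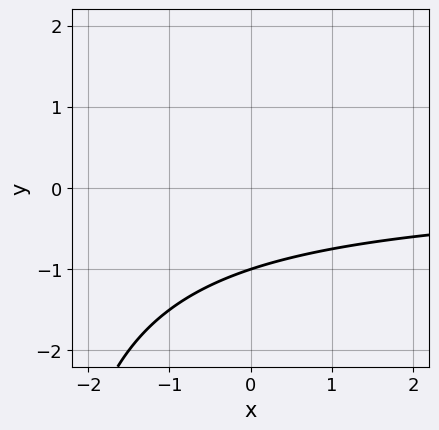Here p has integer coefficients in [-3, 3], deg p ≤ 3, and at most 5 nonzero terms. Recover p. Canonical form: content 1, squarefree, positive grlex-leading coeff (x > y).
x*y + 3*y + 3

Degree: the shape is more complex than any degree-1 curve, so deg p = 2.
Reading off the gridlines: it meets the y-axis at y = -1 (among the integer gridlines); it misses every integer gridline on the x-axis.
Solving for integer coefficients yields p as stated.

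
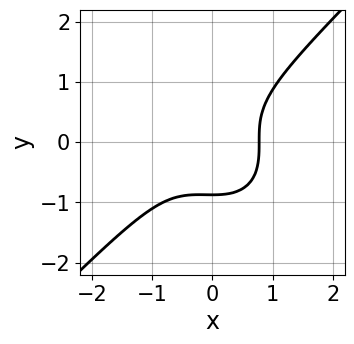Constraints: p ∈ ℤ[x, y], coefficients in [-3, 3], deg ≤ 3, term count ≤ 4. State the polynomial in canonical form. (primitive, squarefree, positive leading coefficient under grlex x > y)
Degree: no degree-2 curve has this shape, so deg p = 3.
Matching integer coefficients to the picture gives p.

3*x^3 - 3*y^3 + x^2 - 2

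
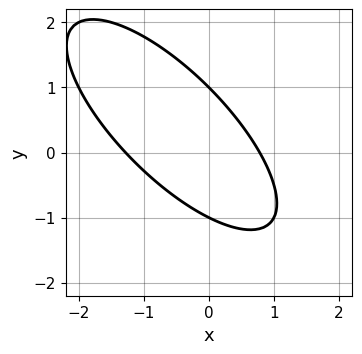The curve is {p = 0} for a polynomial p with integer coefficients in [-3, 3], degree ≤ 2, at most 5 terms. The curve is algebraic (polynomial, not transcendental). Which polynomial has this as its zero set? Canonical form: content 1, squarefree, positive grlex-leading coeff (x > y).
2*x^2 + 3*x*y + 2*y^2 + x - 2

1. deg p = 2. The shape is more complex than any degree-1 curve.
2. From the axis intercepts and sections: among the integer gridlines, it crosses the y-axis at y ∈ {-1, 1}.
3. Fitting integer coefficients to these (and the overall shape) gives p.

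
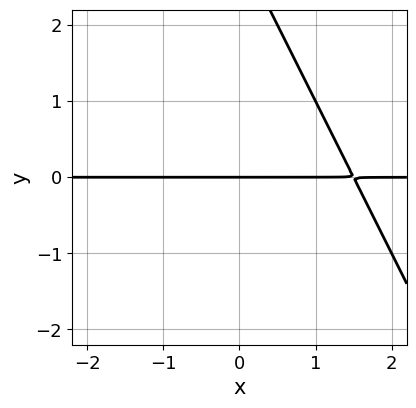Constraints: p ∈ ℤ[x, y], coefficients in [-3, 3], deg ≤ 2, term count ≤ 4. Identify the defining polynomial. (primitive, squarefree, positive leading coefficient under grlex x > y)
1. The degree is 2 — a generic line meets the curve in up to 2 points.
2. From the visible intercepts: every point of the x-axis in the box is on the curve; it crosses the y-axis at the gridline y = 0.
3. The integer polynomial consistent with all of this is the stated p.

2*x*y + y^2 - 3*y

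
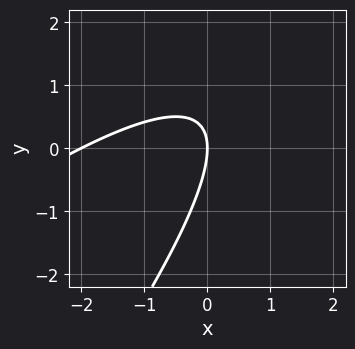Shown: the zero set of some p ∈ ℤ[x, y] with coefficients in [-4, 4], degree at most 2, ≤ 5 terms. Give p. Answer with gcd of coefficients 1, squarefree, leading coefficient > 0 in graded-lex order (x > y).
x^2 - 2*x*y + y^2 + 2*x

First, deg p = 2.
Then, observable constraints: one y-axis crossing is at y = 0; the x-axis gridline crossings are at x ∈ {-2, 0}.
Finally, together with the visible shape, these determine p as stated.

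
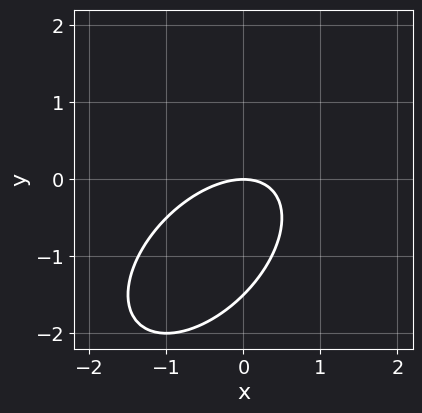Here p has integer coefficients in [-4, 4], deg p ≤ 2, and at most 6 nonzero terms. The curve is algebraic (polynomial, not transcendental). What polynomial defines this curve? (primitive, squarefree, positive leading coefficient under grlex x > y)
2*x^2 - 2*x*y + 2*y^2 + 3*y

(a) The degree is 2 — the shape is more complex than any degree-1 curve.
(b) From the visible intercepts: it meets the x-axis at x = 0 (among the integer gridlines); it meets the y-axis at y = 0 (among the integer gridlines).
(c) Matching integer coefficients to the picture gives p.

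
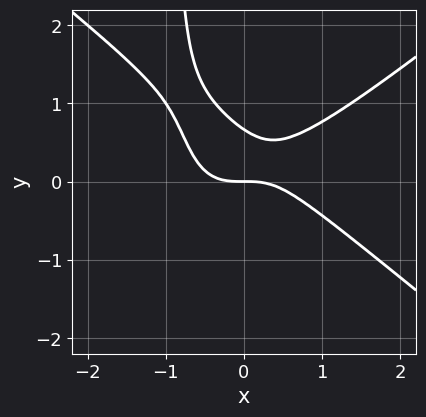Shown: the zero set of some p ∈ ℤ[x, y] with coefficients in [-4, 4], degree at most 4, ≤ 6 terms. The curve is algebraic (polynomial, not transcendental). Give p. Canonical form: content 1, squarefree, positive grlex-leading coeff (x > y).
2*x^3 - 3*x*y^2 - 3*y^2 + 2*y

First, the degree is 3 — the shape is more complex than any degree-2 curve.
Next, from the visible intercepts: it meets the y-axis at y = 0 (among the integer gridlines); it crosses the x-axis at the gridline x = 0.
Finally, matching integer coefficients to the picture gives p.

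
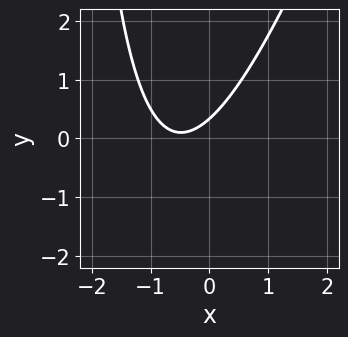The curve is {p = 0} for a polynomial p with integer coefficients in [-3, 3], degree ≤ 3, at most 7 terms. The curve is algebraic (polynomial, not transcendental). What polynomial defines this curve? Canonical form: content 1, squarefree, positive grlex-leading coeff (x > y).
(a) Degree: the shape is more complex than any degree-1 curve, so deg p = 2.
(b) Reading off the gridlines: the curve avoids every integer x-axis point in the box.
(c) Assembling these constraints gives the stated polynomial.

3*x^2 - x*y + 3*x - 3*y + 1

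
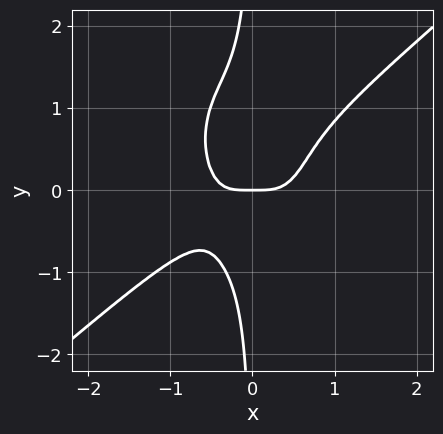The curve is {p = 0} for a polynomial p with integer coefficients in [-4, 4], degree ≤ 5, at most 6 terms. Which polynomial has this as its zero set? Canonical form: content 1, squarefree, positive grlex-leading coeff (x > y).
3*x^4 - 2*x^3*y - 2*x*y^3 + x*y^2 - y

First, the degree is 4 — no degree-3 curve has this shape.
Then, reading off the gridlines: it crosses the y-axis at the gridline y = 0; it meets the x-axis at x = 0 (among the integer gridlines).
Finally, together with the visible shape, these determine p as stated.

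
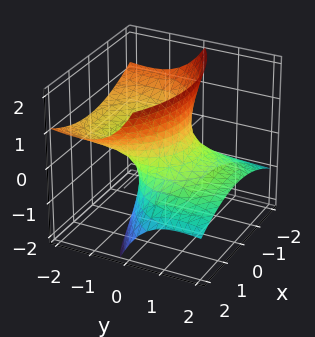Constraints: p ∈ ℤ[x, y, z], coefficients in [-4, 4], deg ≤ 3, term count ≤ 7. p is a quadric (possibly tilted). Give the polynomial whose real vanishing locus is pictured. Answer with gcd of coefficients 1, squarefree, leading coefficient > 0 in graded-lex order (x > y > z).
x^2 + y^2 + 3*y*z - z^2 - 1

1. deg p = 2. The shape is more complex than any degree-1 surface.
2. Checking where it meets the axes: the x-axis gridline crossings are at x ∈ {-1, 1}; the y-axis gridline crossings are at y ∈ {-1, 1}.
3. Putting this together gives p.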